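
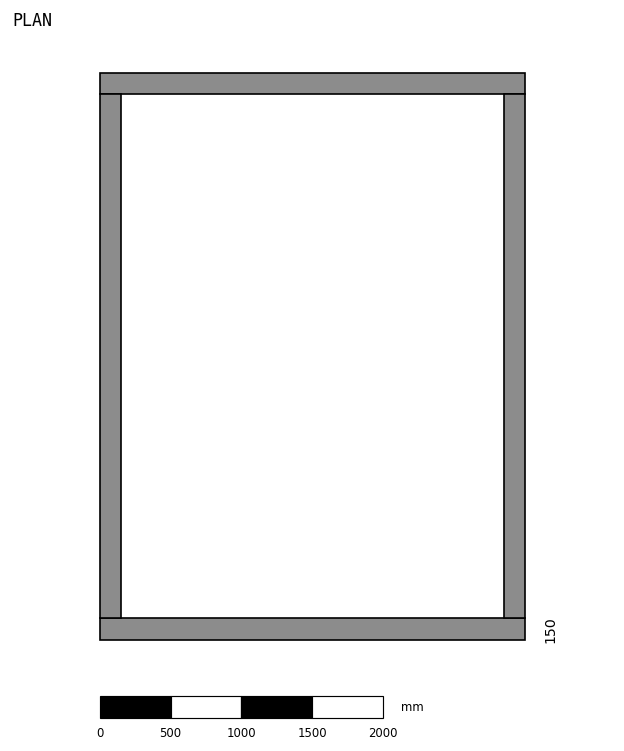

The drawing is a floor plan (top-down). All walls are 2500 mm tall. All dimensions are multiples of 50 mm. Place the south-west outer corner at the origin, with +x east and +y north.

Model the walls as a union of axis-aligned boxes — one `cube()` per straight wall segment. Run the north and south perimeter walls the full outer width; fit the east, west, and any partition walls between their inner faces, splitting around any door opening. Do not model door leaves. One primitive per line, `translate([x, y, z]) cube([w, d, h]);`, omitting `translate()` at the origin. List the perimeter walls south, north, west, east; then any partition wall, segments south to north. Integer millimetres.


cube([3000, 150, 2500]);
translate([0, 3850, 0]) cube([3000, 150, 2500]);
translate([0, 150, 0]) cube([150, 3700, 2500]);
translate([2850, 150, 0]) cube([150, 3700, 2500]);


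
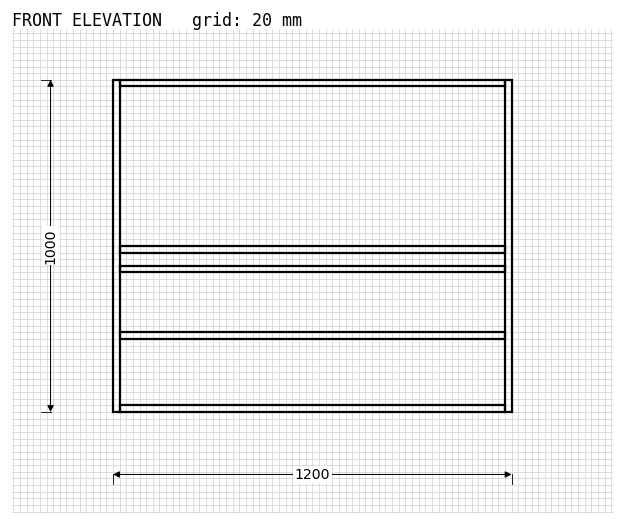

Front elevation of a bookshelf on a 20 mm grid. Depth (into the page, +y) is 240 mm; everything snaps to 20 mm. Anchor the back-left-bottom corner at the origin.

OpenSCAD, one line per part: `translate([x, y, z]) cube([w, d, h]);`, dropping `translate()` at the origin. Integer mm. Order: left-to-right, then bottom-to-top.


cube([20, 240, 1000]);
translate([20, 0, 0]) cube([1160, 240, 20]);
translate([20, 0, 220]) cube([1160, 240, 20]);
translate([20, 0, 420]) cube([1160, 240, 20]);
translate([20, 0, 480]) cube([1160, 240, 20]);
translate([20, 0, 980]) cube([1160, 240, 20]);
translate([1180, 0, 0]) cube([20, 240, 1000]);


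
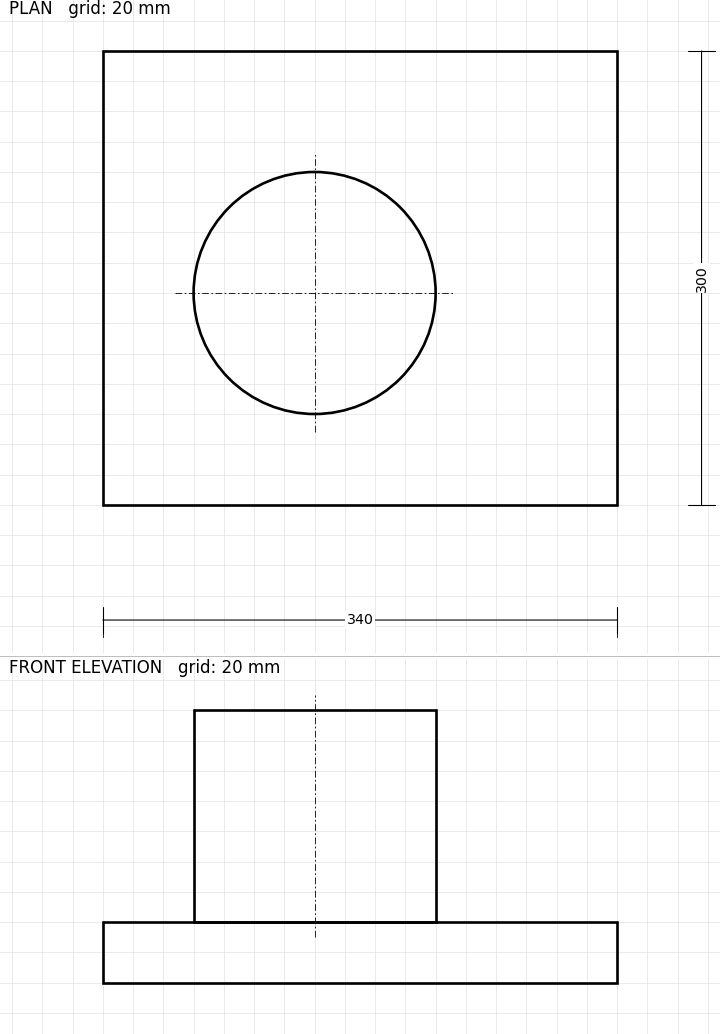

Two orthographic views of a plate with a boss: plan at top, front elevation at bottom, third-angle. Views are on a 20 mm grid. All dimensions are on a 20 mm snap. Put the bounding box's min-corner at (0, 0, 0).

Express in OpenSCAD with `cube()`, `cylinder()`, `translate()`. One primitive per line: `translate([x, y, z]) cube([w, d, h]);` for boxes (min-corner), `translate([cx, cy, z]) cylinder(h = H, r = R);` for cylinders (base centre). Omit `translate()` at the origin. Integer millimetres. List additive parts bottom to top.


cube([340, 300, 40]);
translate([140, 140, 40]) cylinder(h = 140, r = 80);


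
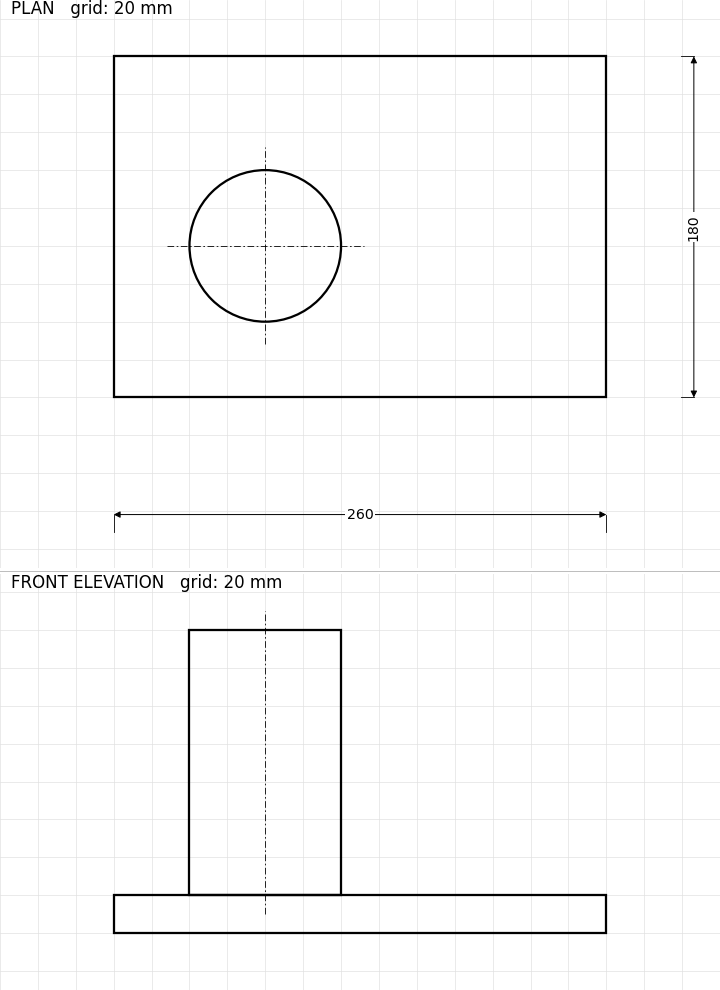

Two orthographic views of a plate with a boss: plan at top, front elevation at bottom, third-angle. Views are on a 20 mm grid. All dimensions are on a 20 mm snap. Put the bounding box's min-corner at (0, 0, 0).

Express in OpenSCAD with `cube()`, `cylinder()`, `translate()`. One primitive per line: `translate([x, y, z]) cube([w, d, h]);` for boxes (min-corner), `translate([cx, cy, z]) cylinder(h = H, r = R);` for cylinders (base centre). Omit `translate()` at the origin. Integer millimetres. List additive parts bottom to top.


cube([260, 180, 20]);
translate([80, 80, 20]) cylinder(h = 140, r = 40);


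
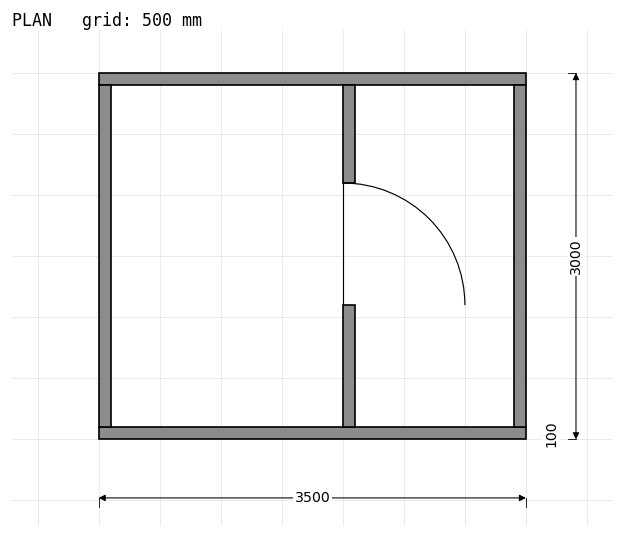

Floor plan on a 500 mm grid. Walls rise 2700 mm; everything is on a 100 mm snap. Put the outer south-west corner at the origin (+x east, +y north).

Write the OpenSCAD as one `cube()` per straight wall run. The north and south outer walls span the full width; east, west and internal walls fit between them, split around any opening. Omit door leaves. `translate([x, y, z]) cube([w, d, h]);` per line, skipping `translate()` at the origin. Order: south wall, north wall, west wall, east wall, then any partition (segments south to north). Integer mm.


cube([3500, 100, 2700]);
translate([0, 2900, 0]) cube([3500, 100, 2700]);
translate([0, 100, 0]) cube([100, 2800, 2700]);
translate([3400, 100, 0]) cube([100, 2800, 2700]);
translate([2000, 100, 0]) cube([100, 1000, 2700]);
translate([2000, 2100, 0]) cube([100, 800, 2700]);


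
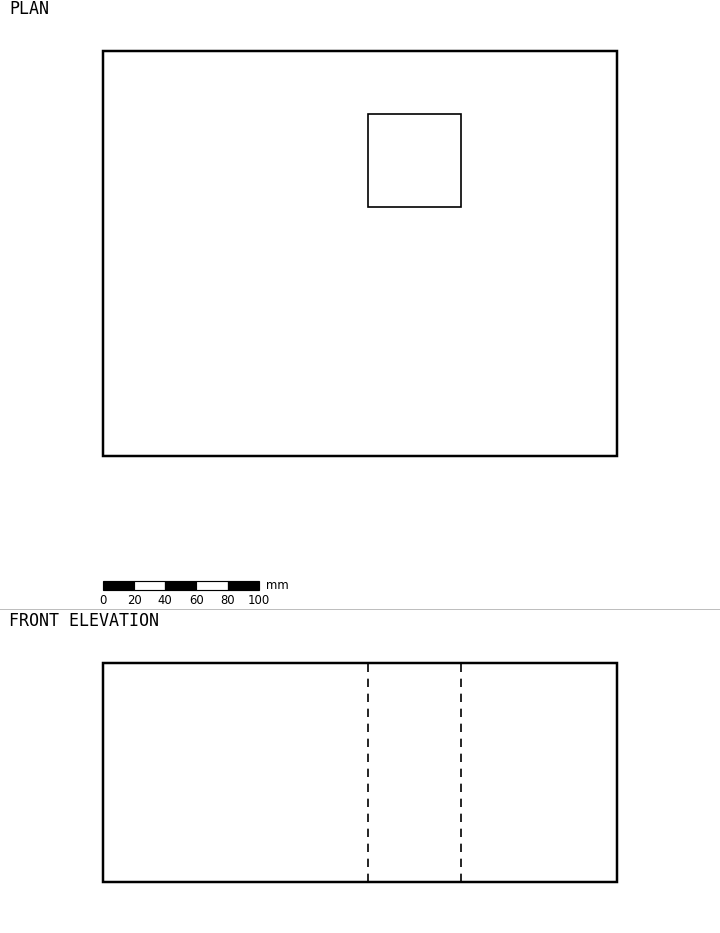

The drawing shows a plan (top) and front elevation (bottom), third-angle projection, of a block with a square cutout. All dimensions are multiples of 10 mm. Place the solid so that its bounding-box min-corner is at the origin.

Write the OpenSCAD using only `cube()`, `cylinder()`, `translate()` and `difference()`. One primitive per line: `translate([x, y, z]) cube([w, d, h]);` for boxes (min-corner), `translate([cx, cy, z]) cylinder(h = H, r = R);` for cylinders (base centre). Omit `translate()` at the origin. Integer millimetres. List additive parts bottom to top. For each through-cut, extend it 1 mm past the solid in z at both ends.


difference() {
  cube([330, 260, 140]);
  translate([170, 160, -1]) cube([60, 60, 142]);
}


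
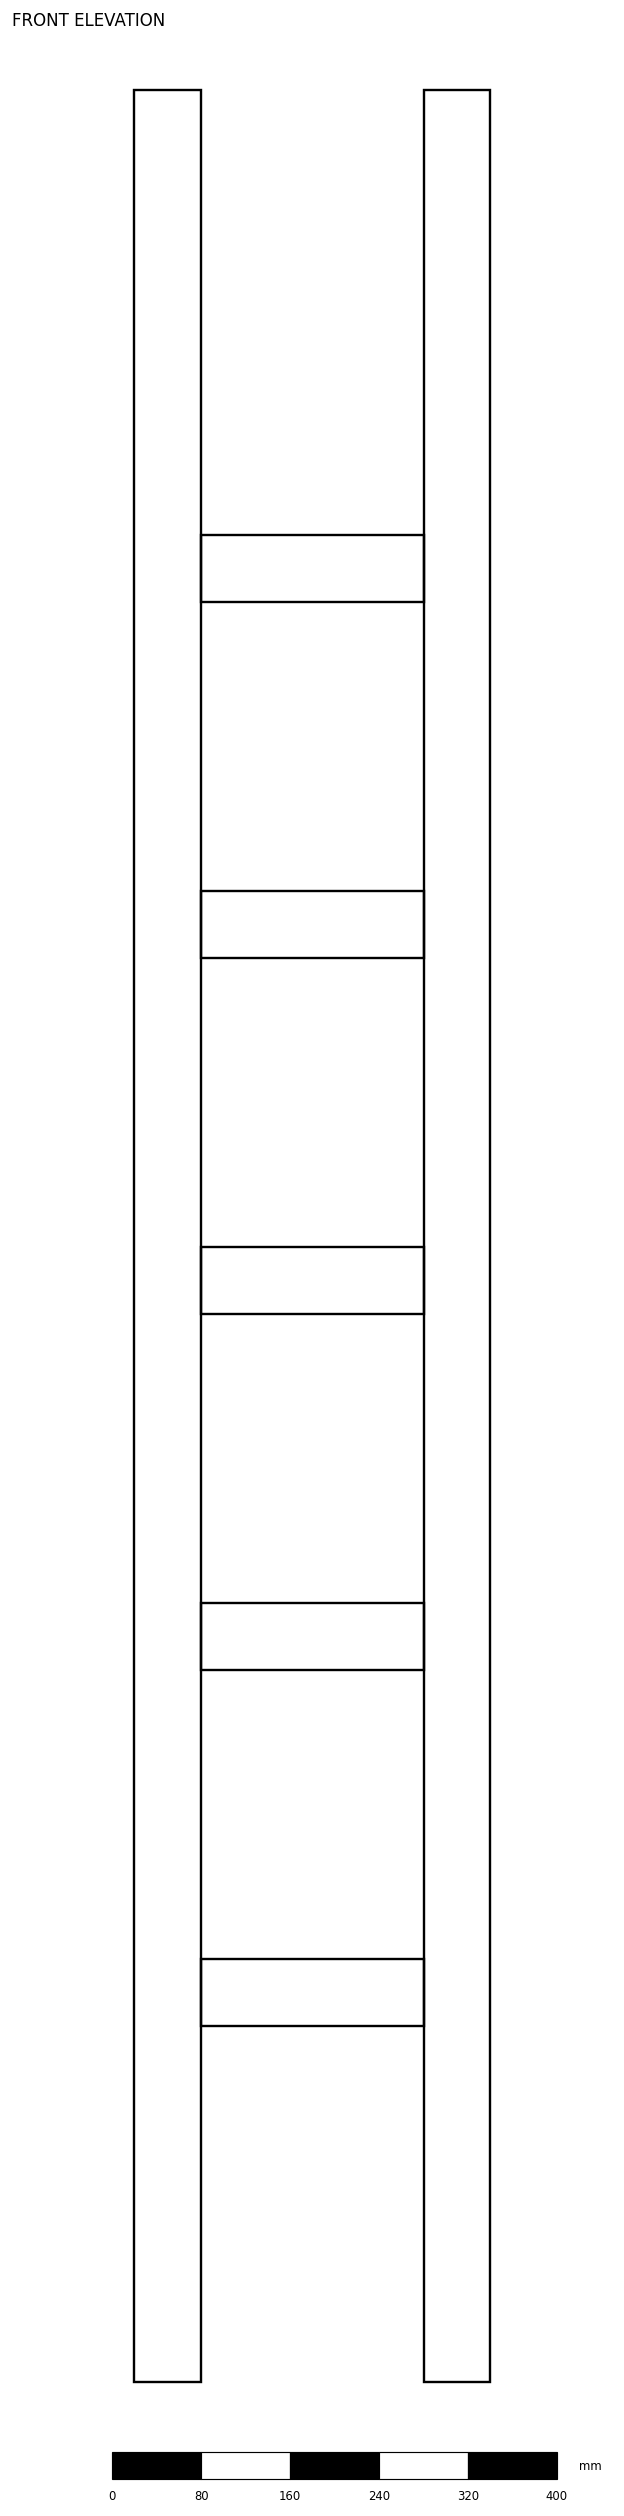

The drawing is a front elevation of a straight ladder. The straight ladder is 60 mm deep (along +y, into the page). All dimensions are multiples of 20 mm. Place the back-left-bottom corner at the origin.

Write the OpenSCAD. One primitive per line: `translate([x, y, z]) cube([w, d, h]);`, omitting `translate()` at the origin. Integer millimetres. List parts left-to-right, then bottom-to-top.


cube([60, 60, 2060]);
translate([60, 0, 320]) cube([200, 60, 60]);
translate([60, 0, 640]) cube([200, 60, 60]);
translate([60, 0, 960]) cube([200, 60, 60]);
translate([60, 0, 1280]) cube([200, 60, 60]);
translate([60, 0, 1600]) cube([200, 60, 60]);
translate([260, 0, 0]) cube([60, 60, 2060]);


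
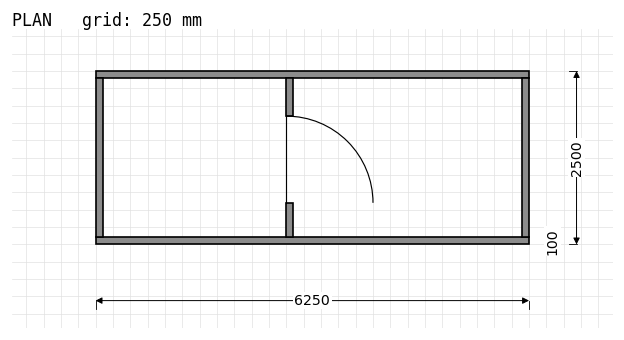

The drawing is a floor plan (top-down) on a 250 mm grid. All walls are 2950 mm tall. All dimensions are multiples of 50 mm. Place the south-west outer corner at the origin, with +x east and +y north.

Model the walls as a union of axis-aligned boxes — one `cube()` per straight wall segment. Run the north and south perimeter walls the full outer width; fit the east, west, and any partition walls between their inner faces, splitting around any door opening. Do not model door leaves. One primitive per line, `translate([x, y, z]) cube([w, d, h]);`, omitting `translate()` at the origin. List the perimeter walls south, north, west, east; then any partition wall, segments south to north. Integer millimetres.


cube([6250, 100, 2950]);
translate([0, 2400, 0]) cube([6250, 100, 2950]);
translate([0, 100, 0]) cube([100, 2300, 2950]);
translate([6150, 100, 0]) cube([100, 2300, 2950]);
translate([2750, 100, 0]) cube([100, 500, 2950]);
translate([2750, 1850, 0]) cube([100, 550, 2950]);


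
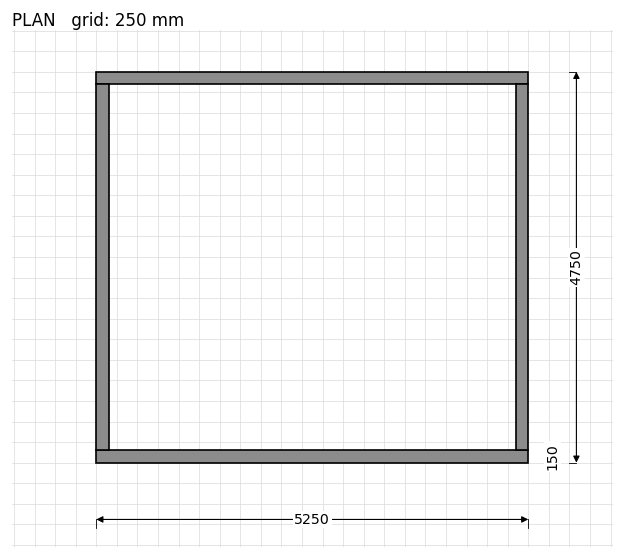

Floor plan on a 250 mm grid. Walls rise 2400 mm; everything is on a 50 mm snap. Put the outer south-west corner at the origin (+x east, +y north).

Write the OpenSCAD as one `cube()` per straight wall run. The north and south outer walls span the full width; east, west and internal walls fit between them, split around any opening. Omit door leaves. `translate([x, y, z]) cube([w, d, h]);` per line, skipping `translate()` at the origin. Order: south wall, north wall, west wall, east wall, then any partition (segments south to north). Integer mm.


cube([5250, 150, 2400]);
translate([0, 4600, 0]) cube([5250, 150, 2400]);
translate([0, 150, 0]) cube([150, 4450, 2400]);
translate([5100, 150, 0]) cube([150, 4450, 2400]);


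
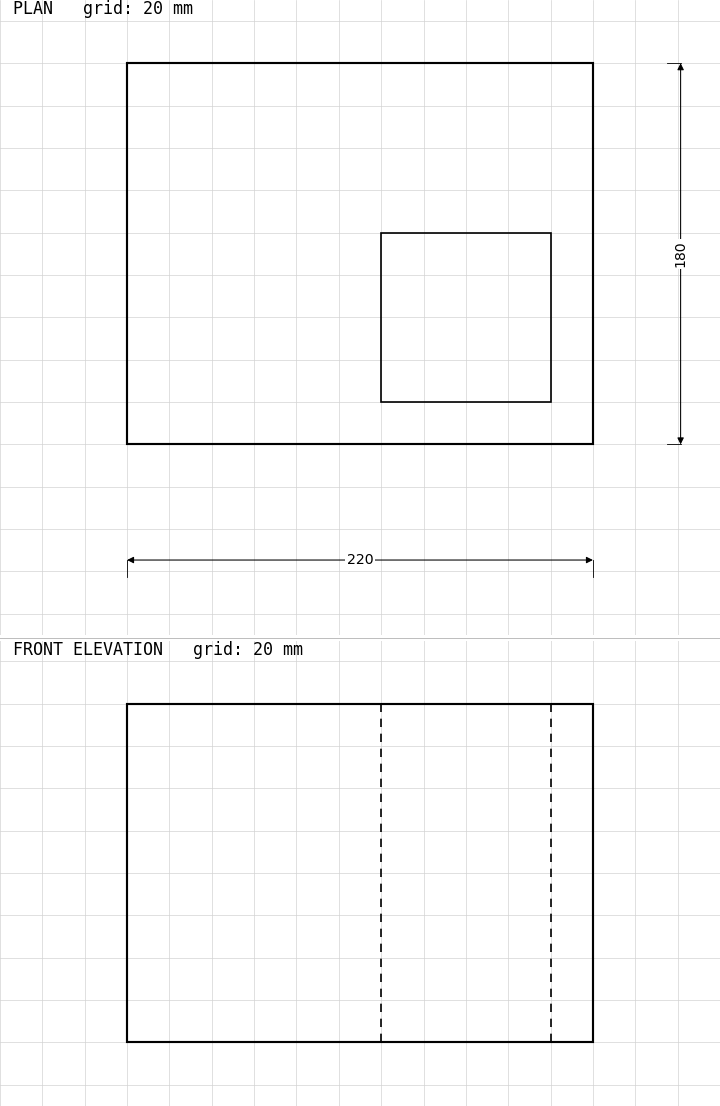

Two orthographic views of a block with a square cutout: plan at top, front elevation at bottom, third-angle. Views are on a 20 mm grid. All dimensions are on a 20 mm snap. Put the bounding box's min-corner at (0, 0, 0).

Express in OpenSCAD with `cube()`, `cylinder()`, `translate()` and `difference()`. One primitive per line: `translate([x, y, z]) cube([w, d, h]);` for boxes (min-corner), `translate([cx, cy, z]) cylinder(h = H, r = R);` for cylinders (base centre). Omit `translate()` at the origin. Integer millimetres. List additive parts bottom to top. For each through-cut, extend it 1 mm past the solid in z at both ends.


difference() {
  cube([220, 180, 160]);
  translate([120, 20, -1]) cube([80, 80, 162]);
}


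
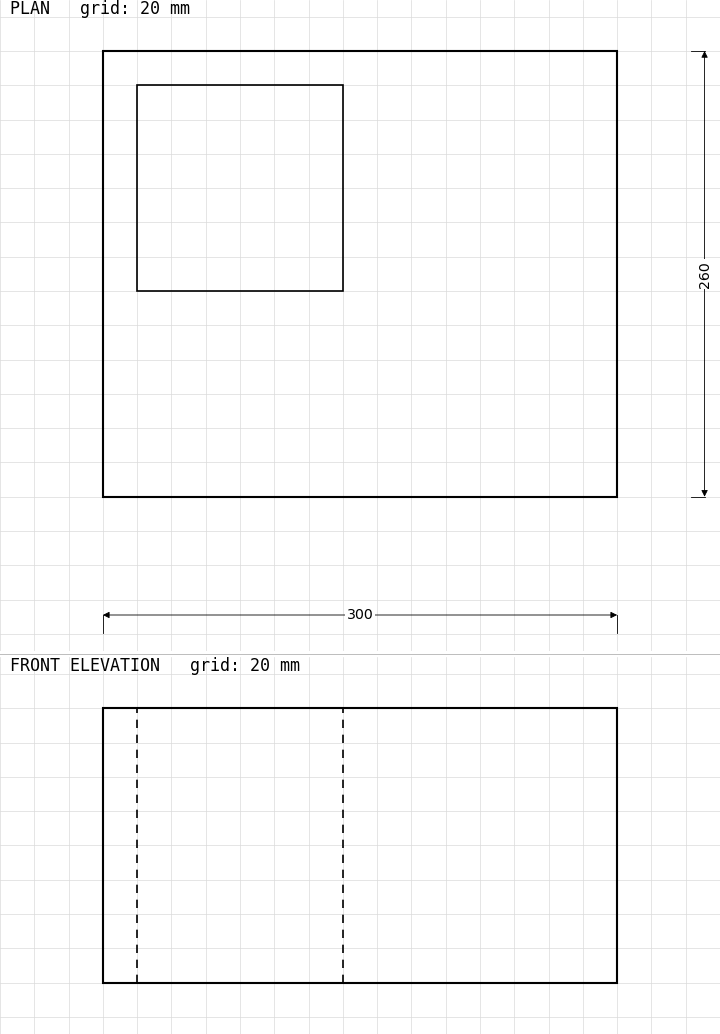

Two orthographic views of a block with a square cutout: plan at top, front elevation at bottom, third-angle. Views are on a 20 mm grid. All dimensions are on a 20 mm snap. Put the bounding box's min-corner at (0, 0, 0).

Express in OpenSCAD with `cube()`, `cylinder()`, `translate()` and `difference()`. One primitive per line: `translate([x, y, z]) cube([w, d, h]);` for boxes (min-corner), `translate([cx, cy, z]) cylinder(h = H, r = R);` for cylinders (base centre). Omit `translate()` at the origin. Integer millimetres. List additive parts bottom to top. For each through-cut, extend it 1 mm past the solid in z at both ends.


difference() {
  cube([300, 260, 160]);
  translate([20, 120, -1]) cube([120, 120, 162]);
}


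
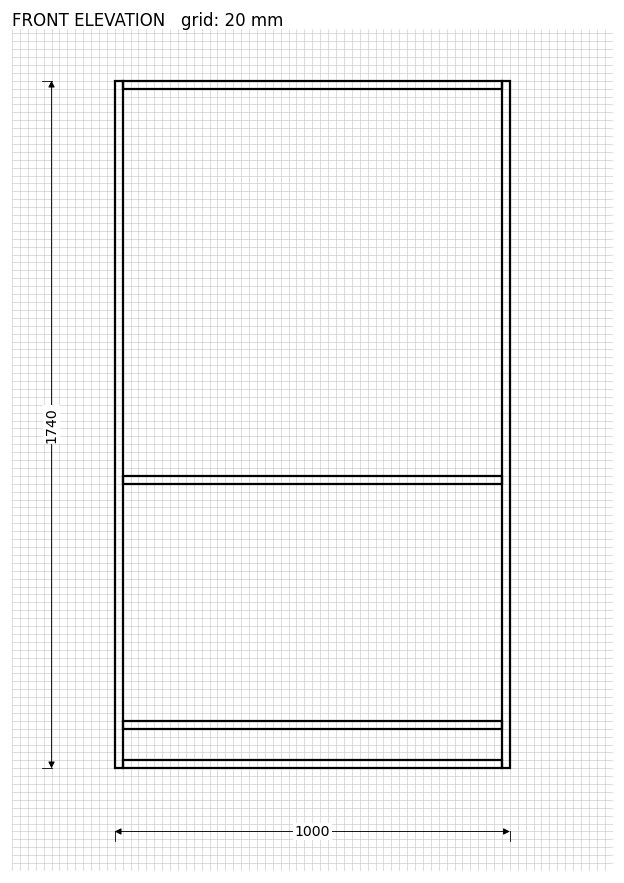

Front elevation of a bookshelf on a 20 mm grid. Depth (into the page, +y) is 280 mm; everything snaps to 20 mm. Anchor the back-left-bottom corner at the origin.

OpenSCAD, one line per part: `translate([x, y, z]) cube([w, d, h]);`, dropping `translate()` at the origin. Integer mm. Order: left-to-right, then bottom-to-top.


cube([20, 280, 1740]);
translate([20, 0, 0]) cube([960, 280, 20]);
translate([20, 0, 100]) cube([960, 280, 20]);
translate([20, 0, 720]) cube([960, 280, 20]);
translate([20, 0, 1720]) cube([960, 280, 20]);
translate([980, 0, 0]) cube([20, 280, 1740]);


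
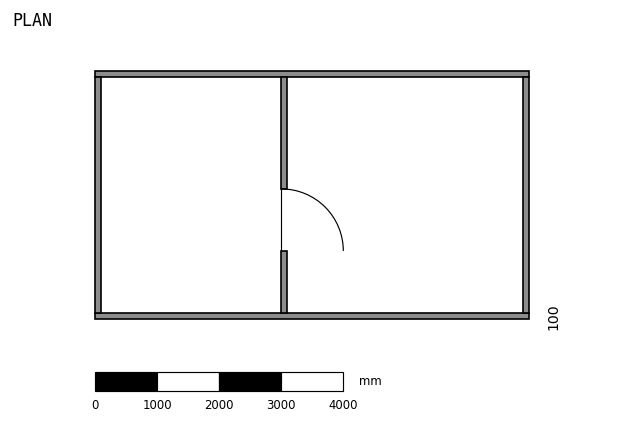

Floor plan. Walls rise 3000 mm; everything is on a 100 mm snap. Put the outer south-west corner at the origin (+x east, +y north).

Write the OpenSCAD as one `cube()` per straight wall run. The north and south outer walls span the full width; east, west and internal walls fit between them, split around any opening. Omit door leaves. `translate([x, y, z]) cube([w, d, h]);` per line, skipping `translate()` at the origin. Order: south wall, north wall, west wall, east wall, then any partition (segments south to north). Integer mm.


cube([7000, 100, 3000]);
translate([0, 3900, 0]) cube([7000, 100, 3000]);
translate([0, 100, 0]) cube([100, 3800, 3000]);
translate([6900, 100, 0]) cube([100, 3800, 3000]);
translate([3000, 100, 0]) cube([100, 1000, 3000]);
translate([3000, 2100, 0]) cube([100, 1800, 3000]);


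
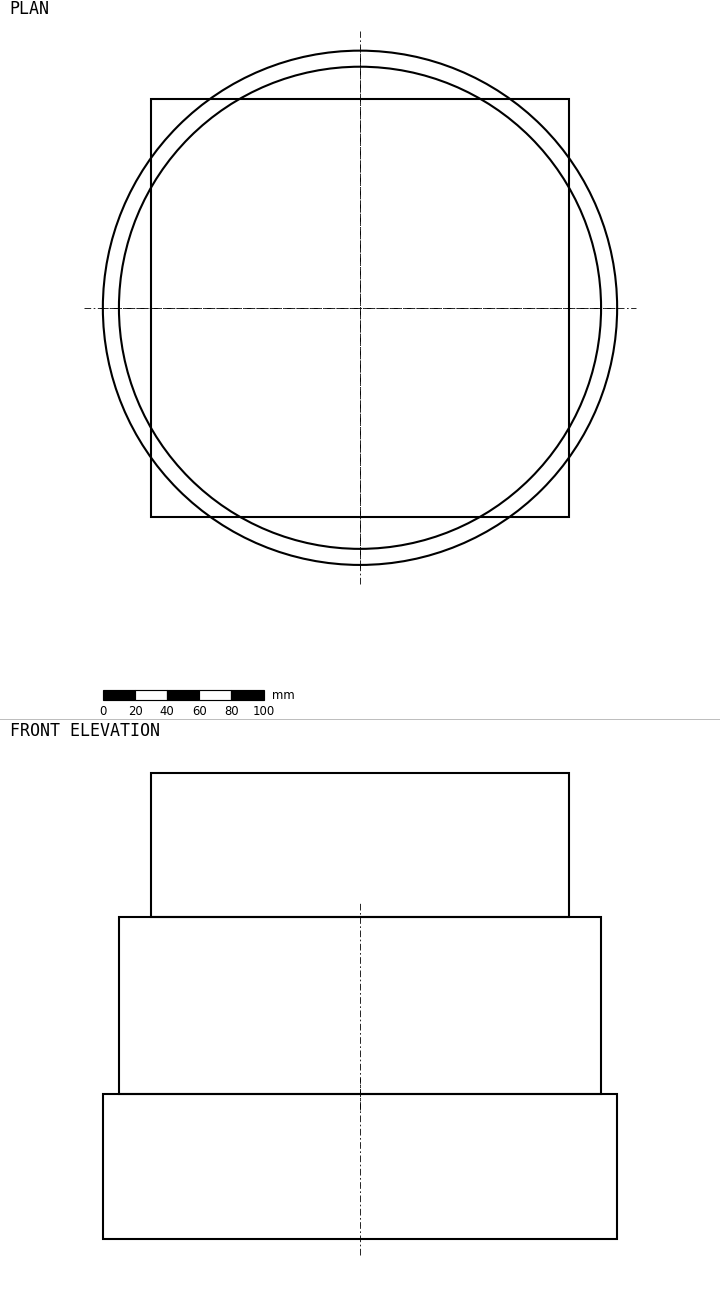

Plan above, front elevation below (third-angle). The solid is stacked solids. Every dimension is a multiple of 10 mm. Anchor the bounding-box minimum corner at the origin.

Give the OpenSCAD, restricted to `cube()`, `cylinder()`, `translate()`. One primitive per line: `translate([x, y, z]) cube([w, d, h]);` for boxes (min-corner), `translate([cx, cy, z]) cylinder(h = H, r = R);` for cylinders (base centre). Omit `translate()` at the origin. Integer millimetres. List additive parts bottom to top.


translate([160, 160, 0]) cylinder(h = 90, r = 160);
translate([160, 160, 90]) cylinder(h = 110, r = 150);
translate([30, 30, 200]) cube([260, 260, 90]);


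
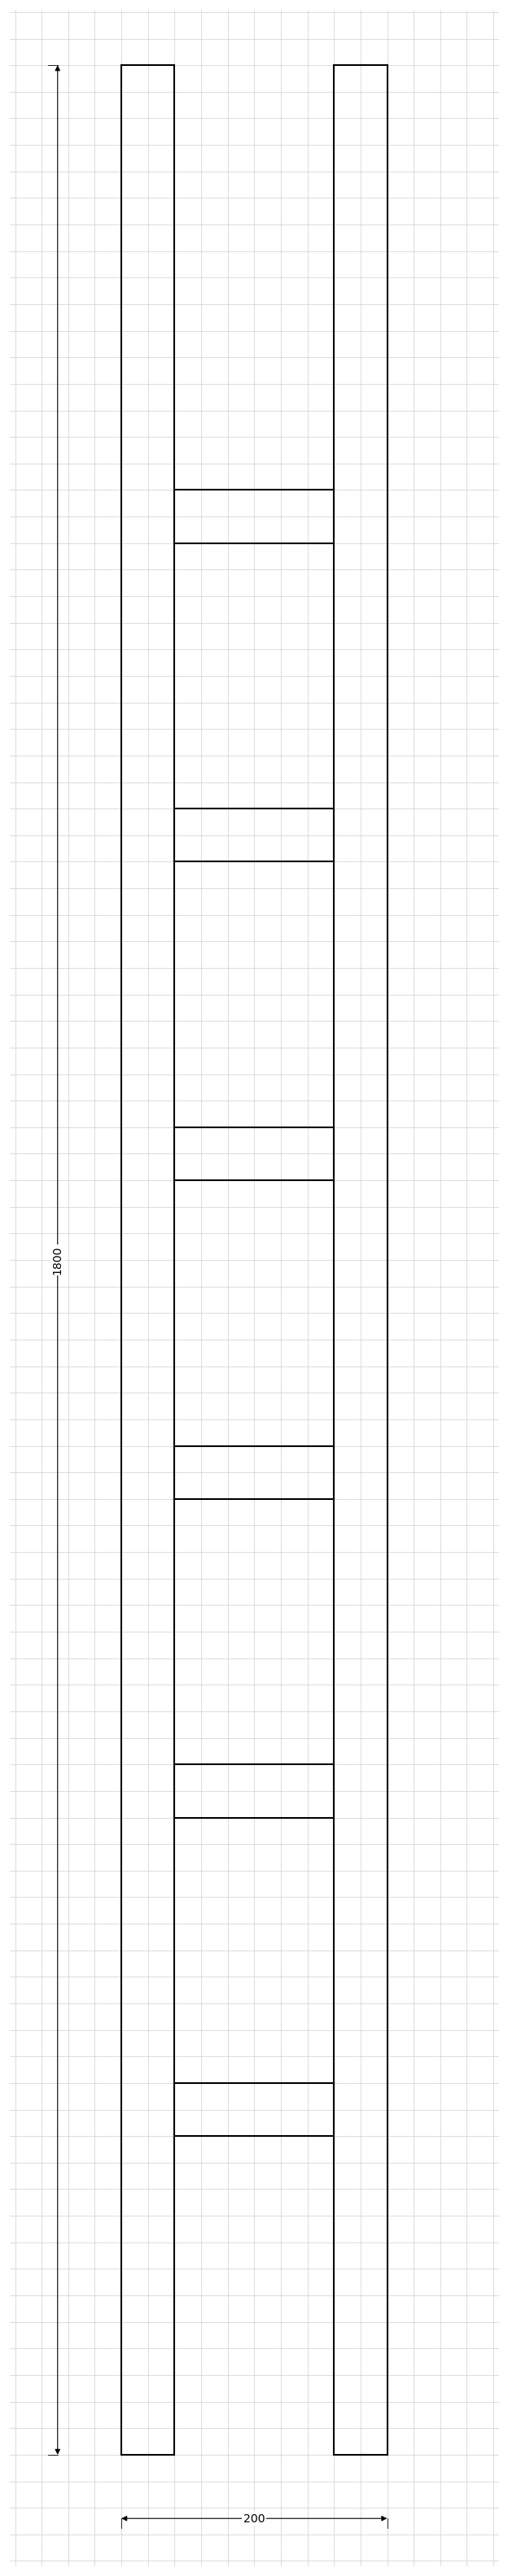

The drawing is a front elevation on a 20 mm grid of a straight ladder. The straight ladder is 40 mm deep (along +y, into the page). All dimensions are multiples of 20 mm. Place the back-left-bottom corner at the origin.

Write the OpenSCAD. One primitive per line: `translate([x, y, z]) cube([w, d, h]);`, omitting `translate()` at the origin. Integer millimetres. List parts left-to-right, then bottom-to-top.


cube([40, 40, 1800]);
translate([40, 0, 240]) cube([120, 40, 40]);
translate([40, 0, 480]) cube([120, 40, 40]);
translate([40, 0, 720]) cube([120, 40, 40]);
translate([40, 0, 960]) cube([120, 40, 40]);
translate([40, 0, 1200]) cube([120, 40, 40]);
translate([40, 0, 1440]) cube([120, 40, 40]);
translate([160, 0, 0]) cube([40, 40, 1800]);


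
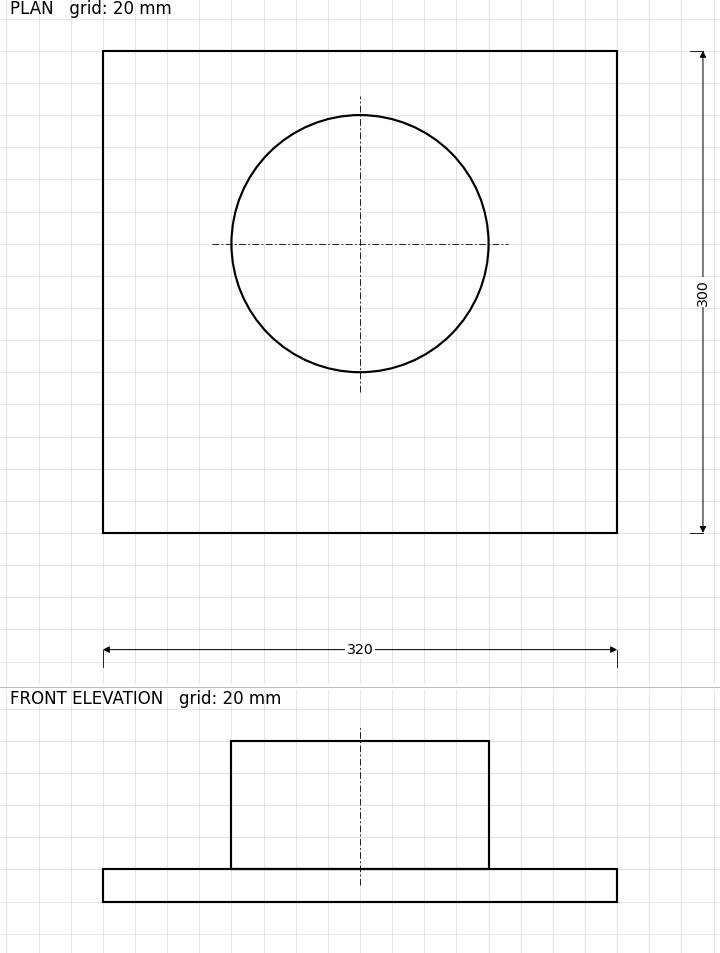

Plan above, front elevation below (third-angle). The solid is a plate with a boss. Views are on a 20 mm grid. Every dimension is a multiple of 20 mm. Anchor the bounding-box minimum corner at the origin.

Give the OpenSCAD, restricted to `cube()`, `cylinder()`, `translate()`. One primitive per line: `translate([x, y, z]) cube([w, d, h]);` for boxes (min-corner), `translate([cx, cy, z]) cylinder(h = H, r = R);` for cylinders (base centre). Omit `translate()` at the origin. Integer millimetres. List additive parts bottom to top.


cube([320, 300, 20]);
translate([160, 180, 20]) cylinder(h = 80, r = 80);


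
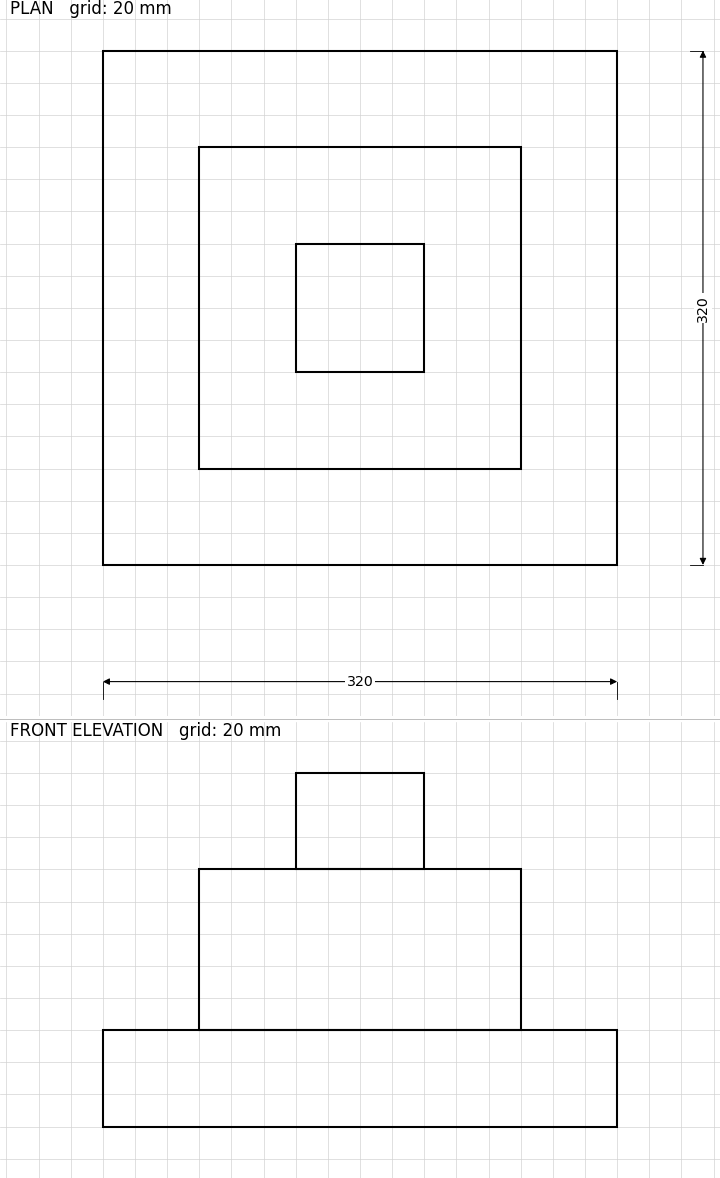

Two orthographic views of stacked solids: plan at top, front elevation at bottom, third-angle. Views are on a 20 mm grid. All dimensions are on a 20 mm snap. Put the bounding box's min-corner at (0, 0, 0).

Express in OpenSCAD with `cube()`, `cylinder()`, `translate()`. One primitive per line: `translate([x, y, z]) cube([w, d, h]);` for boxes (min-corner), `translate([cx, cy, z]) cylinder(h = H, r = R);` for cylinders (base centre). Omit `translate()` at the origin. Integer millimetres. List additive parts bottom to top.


cube([320, 320, 60]);
translate([60, 60, 60]) cube([200, 200, 100]);
translate([120, 120, 160]) cube([80, 80, 60]);


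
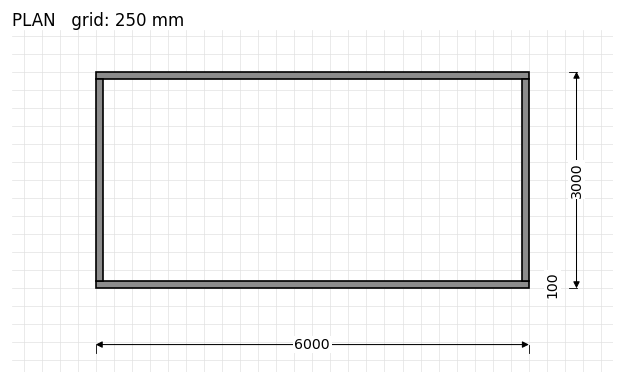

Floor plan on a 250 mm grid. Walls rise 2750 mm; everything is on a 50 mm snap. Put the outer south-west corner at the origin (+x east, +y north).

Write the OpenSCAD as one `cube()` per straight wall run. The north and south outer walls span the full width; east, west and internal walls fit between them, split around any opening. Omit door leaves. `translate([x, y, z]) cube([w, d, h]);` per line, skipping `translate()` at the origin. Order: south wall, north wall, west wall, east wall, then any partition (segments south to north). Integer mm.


cube([6000, 100, 2750]);
translate([0, 2900, 0]) cube([6000, 100, 2750]);
translate([0, 100, 0]) cube([100, 2800, 2750]);
translate([5900, 100, 0]) cube([100, 2800, 2750]);


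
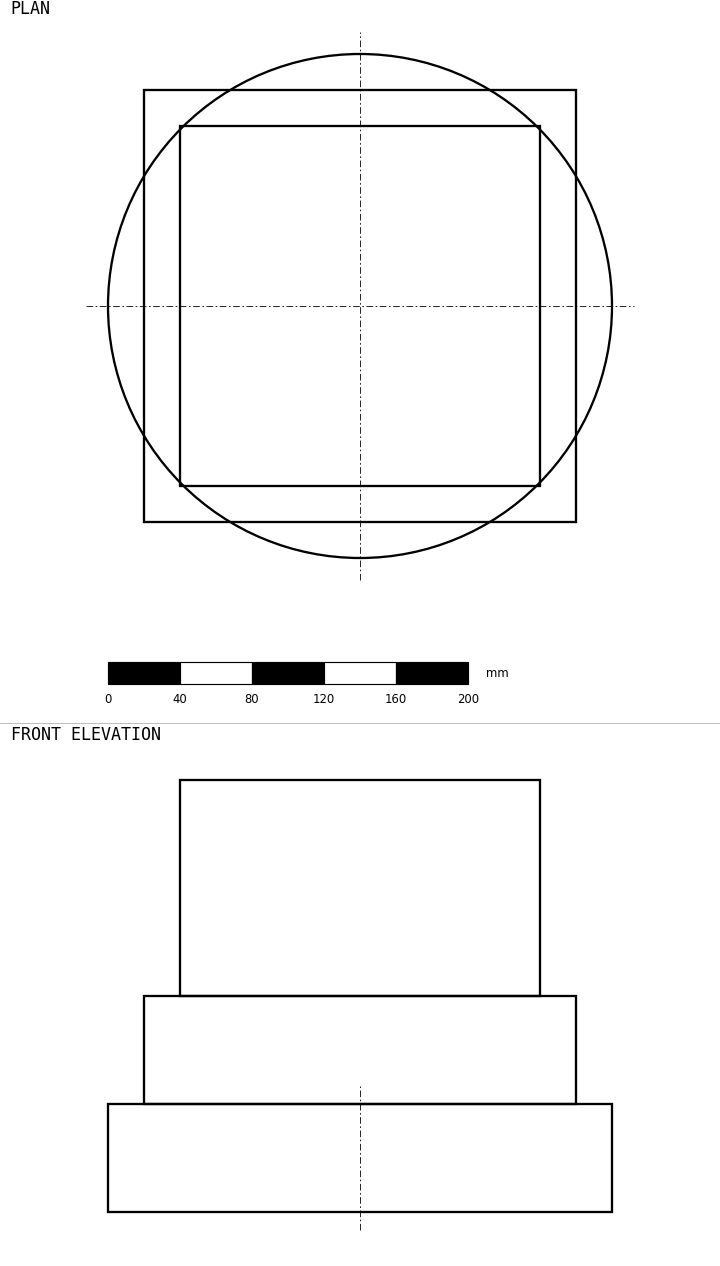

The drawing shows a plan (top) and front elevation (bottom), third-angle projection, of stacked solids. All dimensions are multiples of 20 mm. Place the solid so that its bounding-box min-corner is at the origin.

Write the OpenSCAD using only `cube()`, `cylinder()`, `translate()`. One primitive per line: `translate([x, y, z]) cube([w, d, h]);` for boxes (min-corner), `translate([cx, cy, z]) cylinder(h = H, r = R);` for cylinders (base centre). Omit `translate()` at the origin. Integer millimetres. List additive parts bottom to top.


translate([140, 140, 0]) cylinder(h = 60, r = 140);
translate([20, 20, 60]) cube([240, 240, 60]);
translate([40, 40, 120]) cube([200, 200, 120]);


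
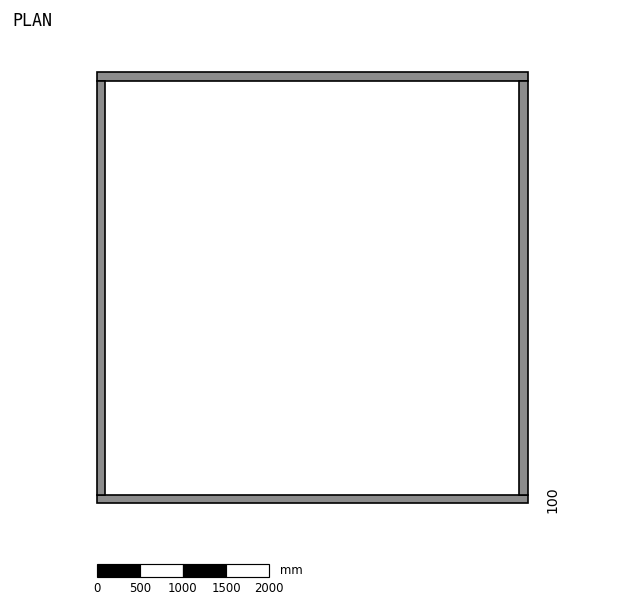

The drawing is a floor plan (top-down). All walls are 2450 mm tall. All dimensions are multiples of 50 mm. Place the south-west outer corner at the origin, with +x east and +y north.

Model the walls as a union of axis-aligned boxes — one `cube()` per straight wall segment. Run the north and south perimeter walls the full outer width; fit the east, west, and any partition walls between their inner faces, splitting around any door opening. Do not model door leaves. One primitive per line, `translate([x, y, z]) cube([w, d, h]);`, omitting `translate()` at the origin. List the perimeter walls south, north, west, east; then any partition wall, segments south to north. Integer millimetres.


cube([5000, 100, 2450]);
translate([0, 4900, 0]) cube([5000, 100, 2450]);
translate([0, 100, 0]) cube([100, 4800, 2450]);
translate([4900, 100, 0]) cube([100, 4800, 2450]);


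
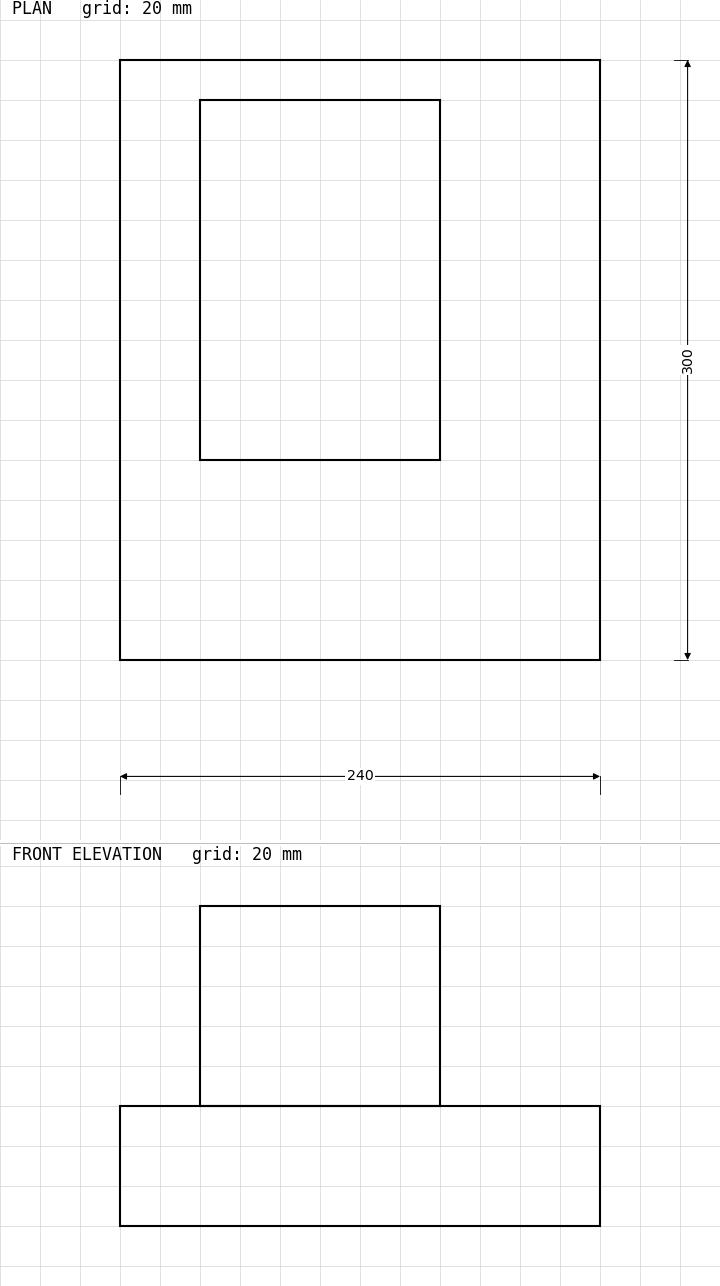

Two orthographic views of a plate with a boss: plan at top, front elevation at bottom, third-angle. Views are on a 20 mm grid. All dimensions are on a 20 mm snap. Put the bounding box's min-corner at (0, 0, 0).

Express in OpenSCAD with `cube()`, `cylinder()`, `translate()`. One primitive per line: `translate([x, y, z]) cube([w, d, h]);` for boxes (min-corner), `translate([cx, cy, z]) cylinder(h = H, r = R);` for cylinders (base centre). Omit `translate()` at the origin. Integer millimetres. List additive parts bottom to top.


cube([240, 300, 60]);
translate([40, 100, 60]) cube([120, 180, 100]);


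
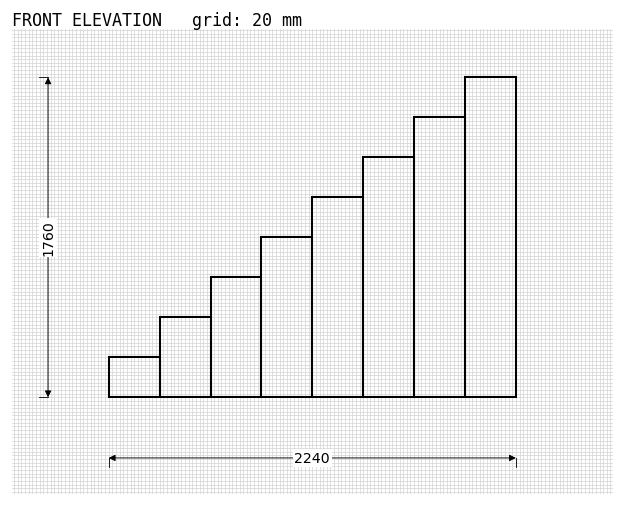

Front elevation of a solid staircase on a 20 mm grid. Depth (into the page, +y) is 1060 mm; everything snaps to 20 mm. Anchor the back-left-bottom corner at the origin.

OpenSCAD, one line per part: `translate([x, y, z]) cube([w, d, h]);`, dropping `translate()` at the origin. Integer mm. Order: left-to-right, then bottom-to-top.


cube([280, 1060, 220]);
translate([280, 0, 0]) cube([280, 1060, 440]);
translate([560, 0, 0]) cube([280, 1060, 660]);
translate([840, 0, 0]) cube([280, 1060, 880]);
translate([1120, 0, 0]) cube([280, 1060, 1100]);
translate([1400, 0, 0]) cube([280, 1060, 1320]);
translate([1680, 0, 0]) cube([280, 1060, 1540]);
translate([1960, 0, 0]) cube([280, 1060, 1760]);


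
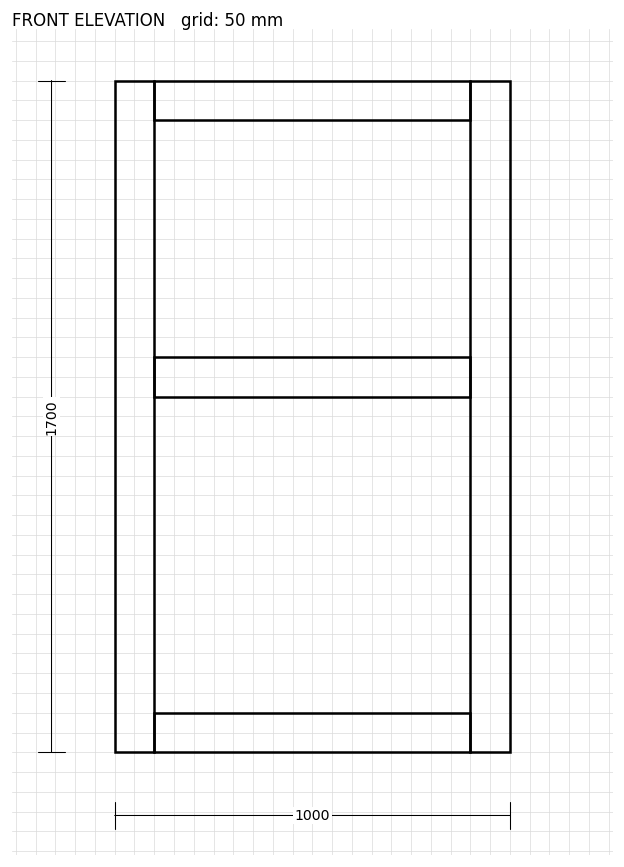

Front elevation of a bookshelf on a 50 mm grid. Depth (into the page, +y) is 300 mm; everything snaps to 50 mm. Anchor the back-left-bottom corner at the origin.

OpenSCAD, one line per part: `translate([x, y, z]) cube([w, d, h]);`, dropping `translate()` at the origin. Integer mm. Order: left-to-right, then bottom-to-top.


cube([100, 300, 1700]);
translate([100, 0, 0]) cube([800, 300, 100]);
translate([100, 0, 900]) cube([800, 300, 100]);
translate([100, 0, 1600]) cube([800, 300, 100]);
translate([900, 0, 0]) cube([100, 300, 1700]);


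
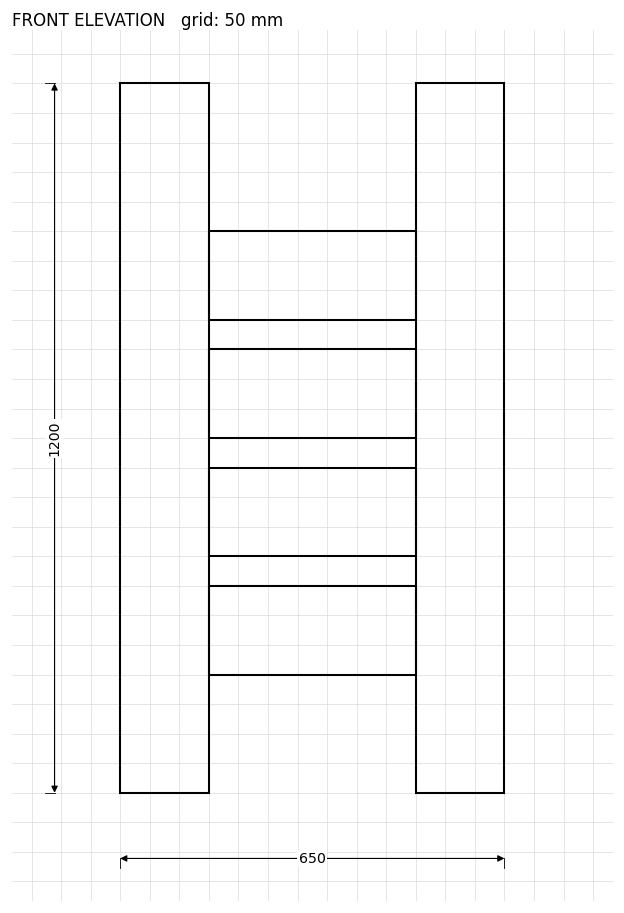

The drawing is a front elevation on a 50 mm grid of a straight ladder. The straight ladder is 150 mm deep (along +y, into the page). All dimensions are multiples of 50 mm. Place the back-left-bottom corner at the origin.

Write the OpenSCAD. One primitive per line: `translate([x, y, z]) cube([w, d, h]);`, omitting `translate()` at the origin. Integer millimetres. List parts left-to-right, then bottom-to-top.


cube([150, 150, 1200]);
translate([150, 0, 200]) cube([350, 150, 150]);
translate([150, 0, 400]) cube([350, 150, 150]);
translate([150, 0, 600]) cube([350, 150, 150]);
translate([150, 0, 800]) cube([350, 150, 150]);
translate([500, 0, 0]) cube([150, 150, 1200]);


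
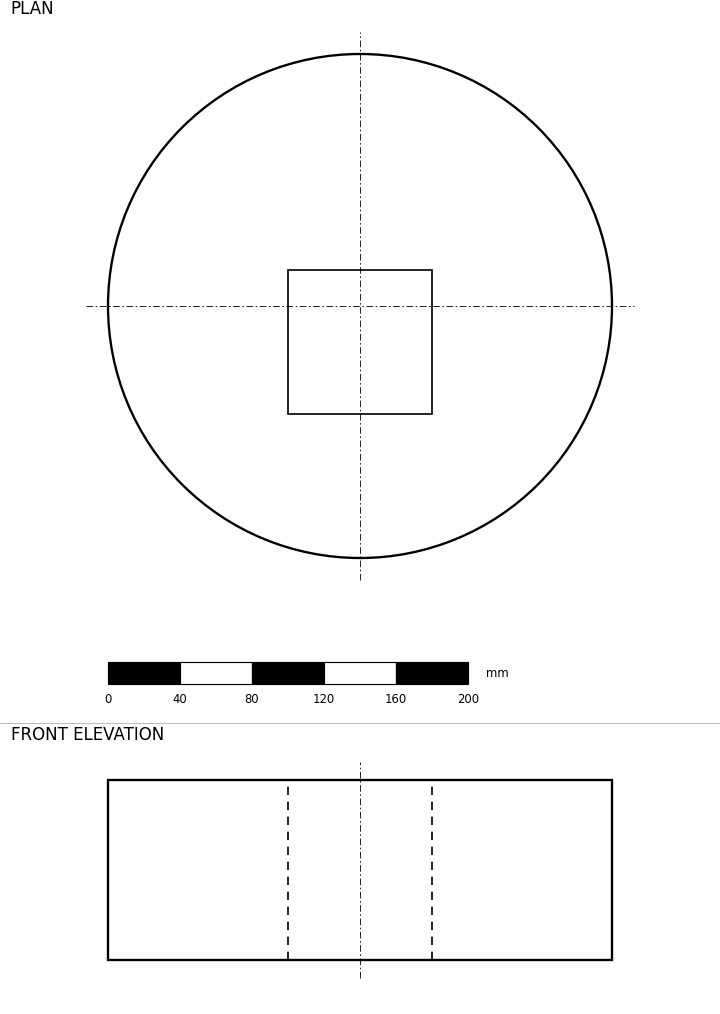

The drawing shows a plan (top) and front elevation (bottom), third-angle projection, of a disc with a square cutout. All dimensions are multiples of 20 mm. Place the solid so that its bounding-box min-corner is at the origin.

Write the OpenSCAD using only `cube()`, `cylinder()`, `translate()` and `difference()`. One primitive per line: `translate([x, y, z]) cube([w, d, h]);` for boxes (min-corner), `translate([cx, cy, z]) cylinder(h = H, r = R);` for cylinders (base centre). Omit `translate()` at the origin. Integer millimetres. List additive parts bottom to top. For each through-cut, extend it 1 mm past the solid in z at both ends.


difference() {
  translate([140, 140, 0]) cylinder(h = 100, r = 140);
  translate([100, 80, -1]) cube([80, 80, 102]);
}


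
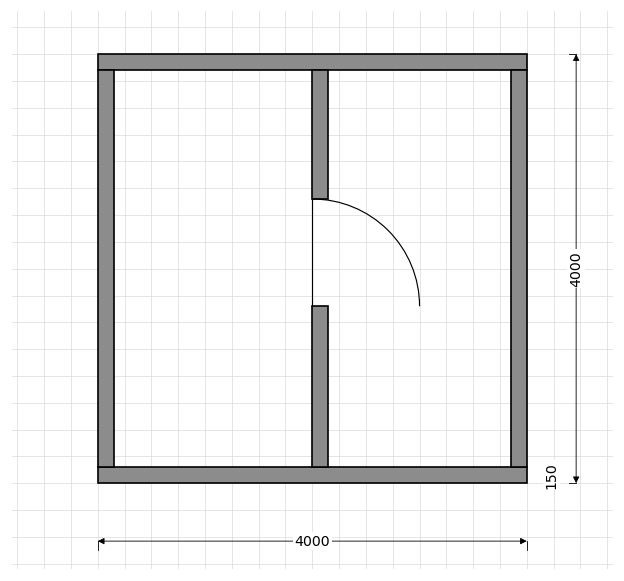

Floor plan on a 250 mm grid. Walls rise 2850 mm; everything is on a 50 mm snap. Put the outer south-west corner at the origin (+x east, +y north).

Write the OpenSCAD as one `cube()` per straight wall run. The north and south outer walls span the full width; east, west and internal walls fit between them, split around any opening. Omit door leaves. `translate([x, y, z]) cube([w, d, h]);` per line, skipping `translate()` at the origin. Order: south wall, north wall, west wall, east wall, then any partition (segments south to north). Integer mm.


cube([4000, 150, 2850]);
translate([0, 3850, 0]) cube([4000, 150, 2850]);
translate([0, 150, 0]) cube([150, 3700, 2850]);
translate([3850, 150, 0]) cube([150, 3700, 2850]);
translate([2000, 150, 0]) cube([150, 1500, 2850]);
translate([2000, 2650, 0]) cube([150, 1200, 2850]);


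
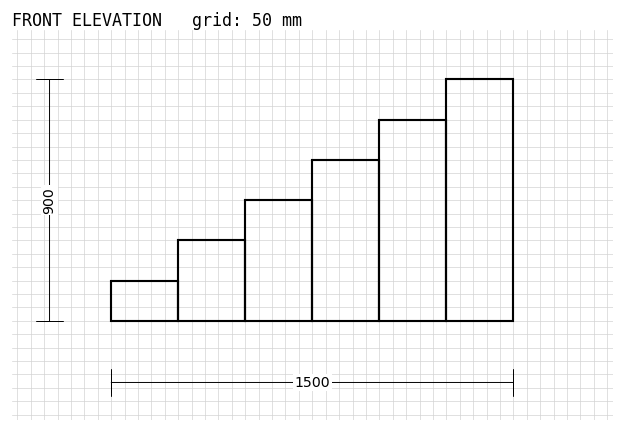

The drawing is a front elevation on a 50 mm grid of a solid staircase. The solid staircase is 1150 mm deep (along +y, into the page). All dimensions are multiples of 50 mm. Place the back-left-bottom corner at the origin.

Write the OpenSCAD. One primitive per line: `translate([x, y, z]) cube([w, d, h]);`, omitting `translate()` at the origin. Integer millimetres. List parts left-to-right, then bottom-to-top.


cube([250, 1150, 150]);
translate([250, 0, 0]) cube([250, 1150, 300]);
translate([500, 0, 0]) cube([250, 1150, 450]);
translate([750, 0, 0]) cube([250, 1150, 600]);
translate([1000, 0, 0]) cube([250, 1150, 750]);
translate([1250, 0, 0]) cube([250, 1150, 900]);


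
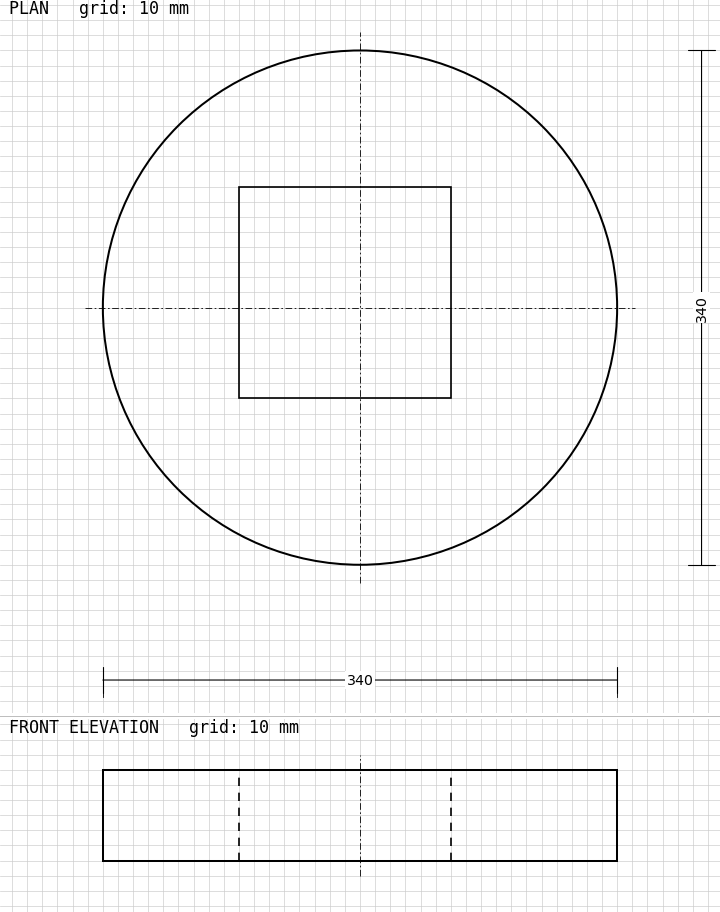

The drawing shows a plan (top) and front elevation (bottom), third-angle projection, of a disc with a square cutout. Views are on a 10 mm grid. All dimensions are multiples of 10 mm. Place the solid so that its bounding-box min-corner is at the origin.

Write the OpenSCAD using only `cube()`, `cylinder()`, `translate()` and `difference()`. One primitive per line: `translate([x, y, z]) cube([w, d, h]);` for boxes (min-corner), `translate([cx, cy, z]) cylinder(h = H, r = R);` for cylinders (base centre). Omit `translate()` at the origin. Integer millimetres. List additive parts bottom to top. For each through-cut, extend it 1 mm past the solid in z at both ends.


difference() {
  translate([170, 170, 0]) cylinder(h = 60, r = 170);
  translate([90, 110, -1]) cube([140, 140, 62]);
}


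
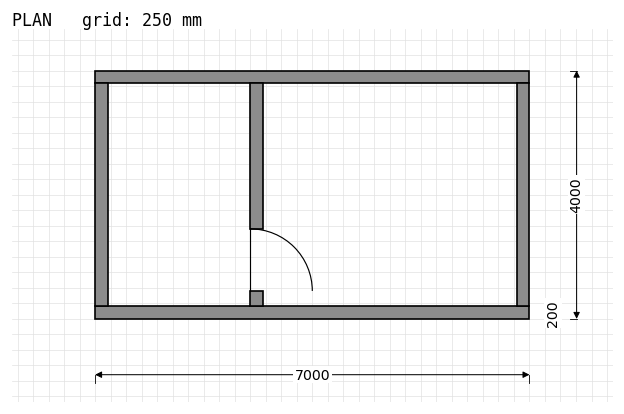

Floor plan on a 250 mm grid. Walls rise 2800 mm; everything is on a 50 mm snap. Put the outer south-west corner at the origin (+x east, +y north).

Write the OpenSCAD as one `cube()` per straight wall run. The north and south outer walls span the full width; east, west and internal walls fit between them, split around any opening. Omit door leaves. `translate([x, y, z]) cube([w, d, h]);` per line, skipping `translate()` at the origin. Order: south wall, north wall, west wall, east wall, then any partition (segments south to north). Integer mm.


cube([7000, 200, 2800]);
translate([0, 3800, 0]) cube([7000, 200, 2800]);
translate([0, 200, 0]) cube([200, 3600, 2800]);
translate([6800, 200, 0]) cube([200, 3600, 2800]);
translate([2500, 200, 0]) cube([200, 250, 2800]);
translate([2500, 1450, 0]) cube([200, 2350, 2800]);


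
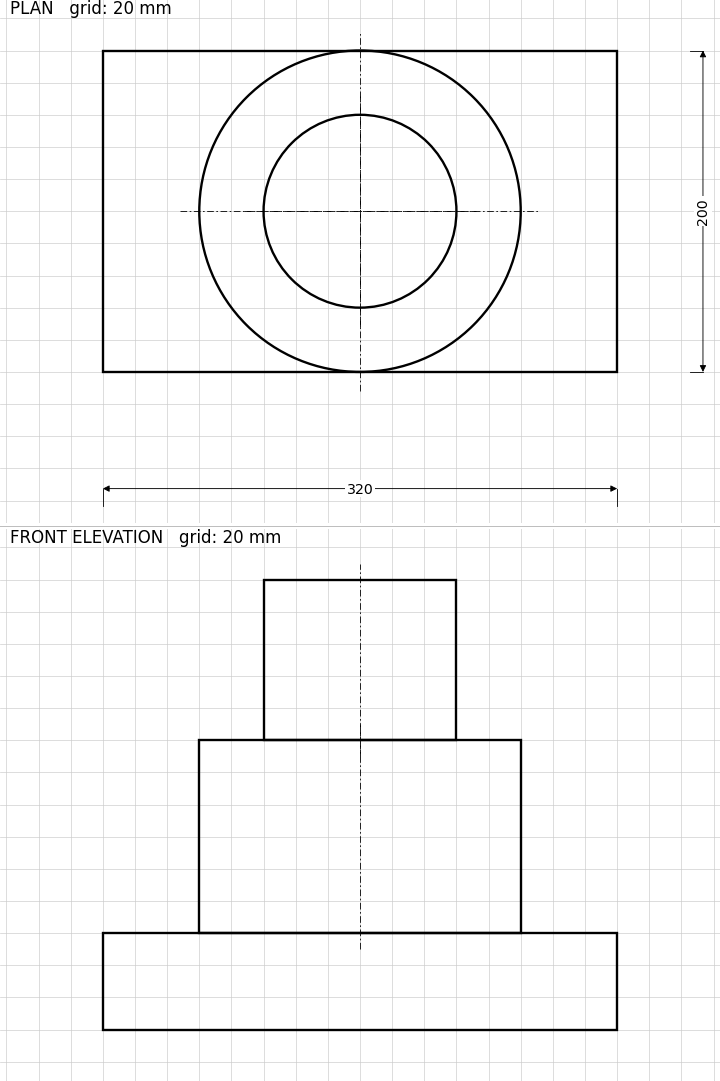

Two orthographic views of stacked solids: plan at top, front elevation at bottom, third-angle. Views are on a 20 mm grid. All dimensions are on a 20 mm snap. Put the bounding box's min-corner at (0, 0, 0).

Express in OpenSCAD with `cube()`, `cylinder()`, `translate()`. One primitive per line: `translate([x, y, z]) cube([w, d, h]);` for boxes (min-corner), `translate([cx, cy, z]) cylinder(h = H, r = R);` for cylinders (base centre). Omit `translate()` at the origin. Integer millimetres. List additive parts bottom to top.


cube([320, 200, 60]);
translate([160, 100, 60]) cylinder(h = 120, r = 100);
translate([160, 100, 180]) cylinder(h = 100, r = 60);


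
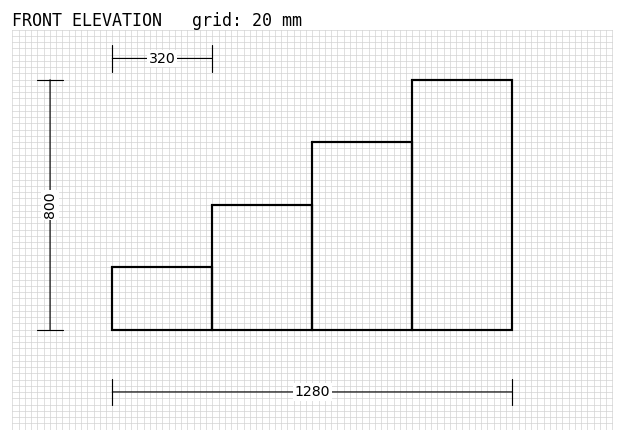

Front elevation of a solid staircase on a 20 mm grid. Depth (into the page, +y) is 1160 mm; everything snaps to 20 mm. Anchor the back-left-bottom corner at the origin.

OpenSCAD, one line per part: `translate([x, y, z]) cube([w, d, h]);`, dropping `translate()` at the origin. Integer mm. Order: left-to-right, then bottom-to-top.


cube([320, 1160, 200]);
translate([320, 0, 0]) cube([320, 1160, 400]);
translate([640, 0, 0]) cube([320, 1160, 600]);
translate([960, 0, 0]) cube([320, 1160, 800]);


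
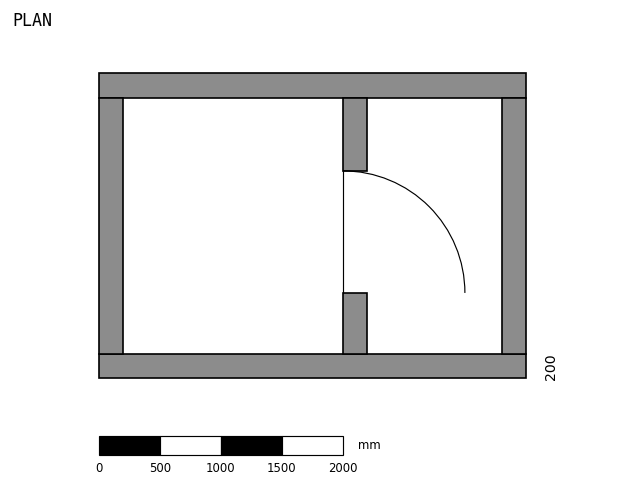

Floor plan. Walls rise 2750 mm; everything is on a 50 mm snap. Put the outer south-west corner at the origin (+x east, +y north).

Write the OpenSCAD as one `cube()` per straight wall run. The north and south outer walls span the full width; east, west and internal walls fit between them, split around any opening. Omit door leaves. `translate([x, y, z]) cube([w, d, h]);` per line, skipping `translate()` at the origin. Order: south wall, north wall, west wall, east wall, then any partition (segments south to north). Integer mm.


cube([3500, 200, 2750]);
translate([0, 2300, 0]) cube([3500, 200, 2750]);
translate([0, 200, 0]) cube([200, 2100, 2750]);
translate([3300, 200, 0]) cube([200, 2100, 2750]);
translate([2000, 200, 0]) cube([200, 500, 2750]);
translate([2000, 1700, 0]) cube([200, 600, 2750]);


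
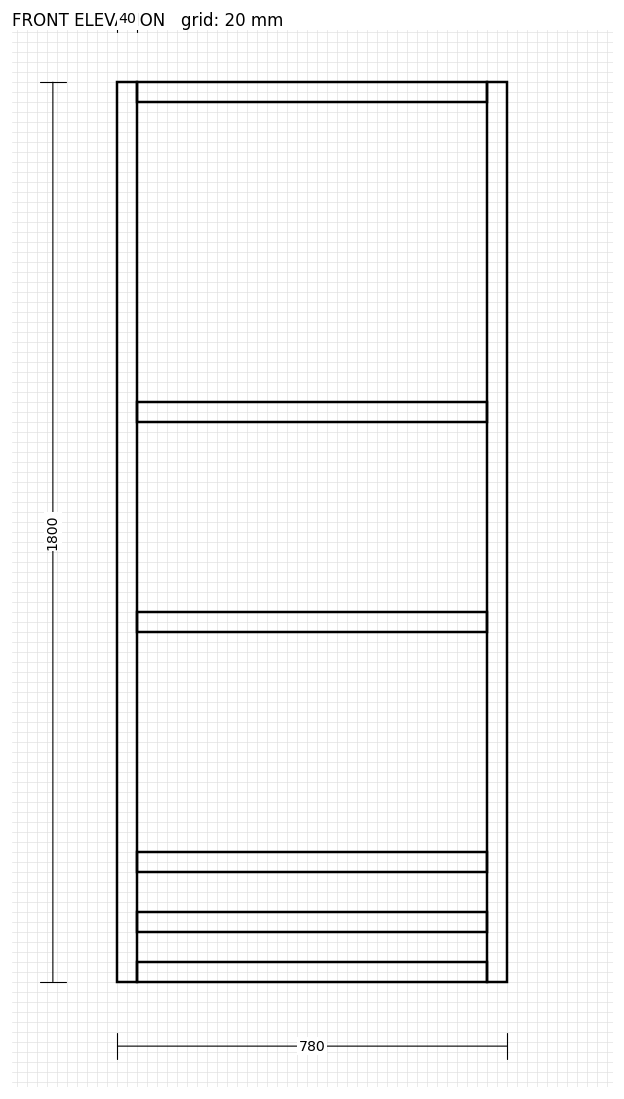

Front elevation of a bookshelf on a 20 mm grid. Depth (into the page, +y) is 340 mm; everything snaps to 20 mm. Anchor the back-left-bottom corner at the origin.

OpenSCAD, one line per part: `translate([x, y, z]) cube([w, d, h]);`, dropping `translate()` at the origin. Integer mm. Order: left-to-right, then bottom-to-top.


cube([40, 340, 1800]);
translate([40, 0, 0]) cube([700, 340, 40]);
translate([40, 0, 100]) cube([700, 340, 40]);
translate([40, 0, 220]) cube([700, 340, 40]);
translate([40, 0, 700]) cube([700, 340, 40]);
translate([40, 0, 1120]) cube([700, 340, 40]);
translate([40, 0, 1760]) cube([700, 340, 40]);
translate([740, 0, 0]) cube([40, 340, 1800]);


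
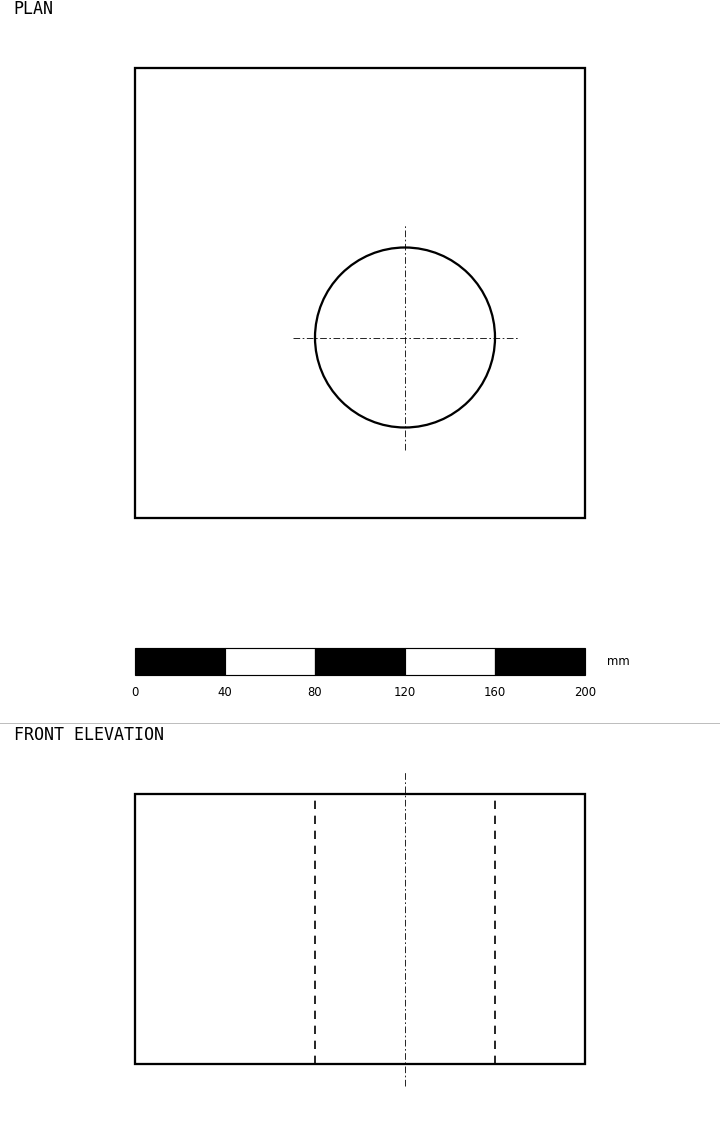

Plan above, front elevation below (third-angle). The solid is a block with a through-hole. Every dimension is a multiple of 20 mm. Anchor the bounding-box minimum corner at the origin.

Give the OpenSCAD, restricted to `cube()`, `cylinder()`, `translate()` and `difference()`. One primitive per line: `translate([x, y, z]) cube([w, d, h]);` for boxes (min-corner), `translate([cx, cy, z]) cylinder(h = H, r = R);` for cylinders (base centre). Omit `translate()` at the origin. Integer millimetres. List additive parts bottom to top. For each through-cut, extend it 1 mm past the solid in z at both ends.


difference() {
  cube([200, 200, 120]);
  translate([120, 80, -1]) cylinder(h = 122, r = 40);
}


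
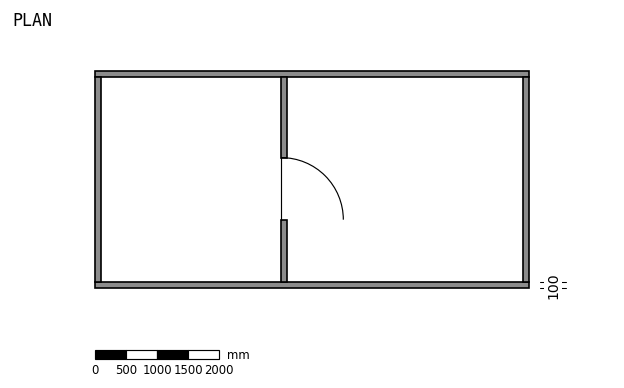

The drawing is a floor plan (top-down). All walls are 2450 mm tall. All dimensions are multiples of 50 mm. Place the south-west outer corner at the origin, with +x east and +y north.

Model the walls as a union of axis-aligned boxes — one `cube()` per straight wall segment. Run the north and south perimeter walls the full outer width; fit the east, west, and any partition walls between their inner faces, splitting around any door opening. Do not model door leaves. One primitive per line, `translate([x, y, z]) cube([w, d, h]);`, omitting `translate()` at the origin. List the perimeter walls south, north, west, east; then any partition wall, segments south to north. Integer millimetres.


cube([7000, 100, 2450]);
translate([0, 3400, 0]) cube([7000, 100, 2450]);
translate([0, 100, 0]) cube([100, 3300, 2450]);
translate([6900, 100, 0]) cube([100, 3300, 2450]);
translate([3000, 100, 0]) cube([100, 1000, 2450]);
translate([3000, 2100, 0]) cube([100, 1300, 2450]);


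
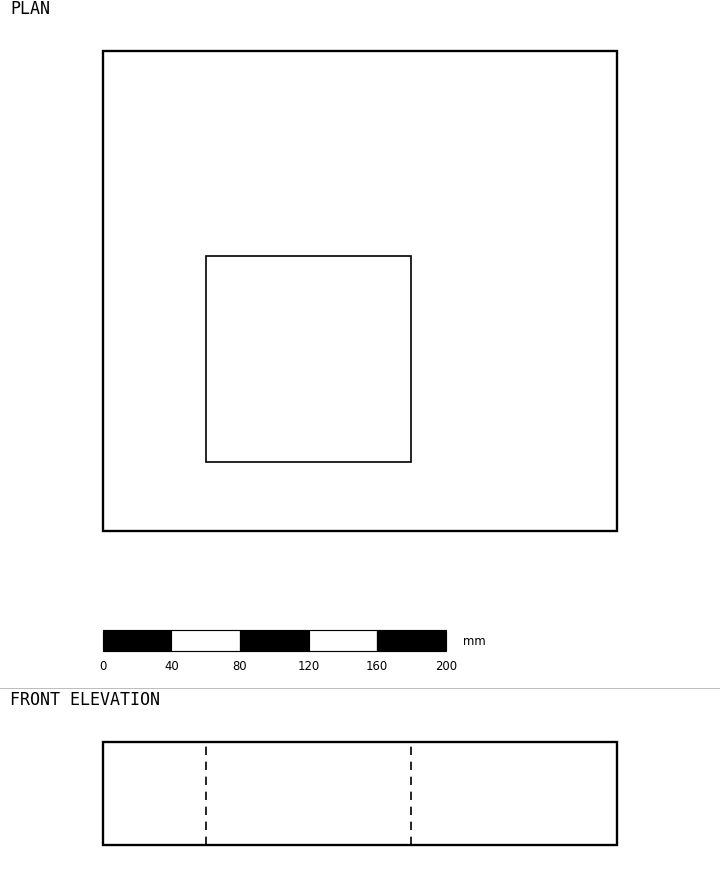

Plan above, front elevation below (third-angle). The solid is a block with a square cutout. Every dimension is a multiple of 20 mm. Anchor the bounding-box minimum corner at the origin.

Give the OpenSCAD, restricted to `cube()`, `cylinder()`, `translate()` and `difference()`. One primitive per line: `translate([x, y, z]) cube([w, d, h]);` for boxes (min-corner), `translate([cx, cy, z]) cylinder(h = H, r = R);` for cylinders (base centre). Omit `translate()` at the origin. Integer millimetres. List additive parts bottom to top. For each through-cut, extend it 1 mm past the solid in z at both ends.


difference() {
  cube([300, 280, 60]);
  translate([60, 40, -1]) cube([120, 120, 62]);
}
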